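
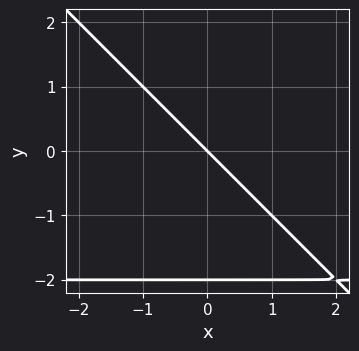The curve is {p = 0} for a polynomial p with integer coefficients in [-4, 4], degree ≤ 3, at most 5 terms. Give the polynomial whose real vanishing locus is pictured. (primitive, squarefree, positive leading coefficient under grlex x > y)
x*y + y^2 + 2*x + 2*y

(a) The degree is 2 — the shape is more complex than any degree-1 curve.
(b) From the axis intercepts and sections: the y-axis gridline crossings are at y ∈ {-2, 0}; it meets the x-axis at x = 0 (among the integer gridlines).
(c) The integer polynomial consistent with all of this is the stated p.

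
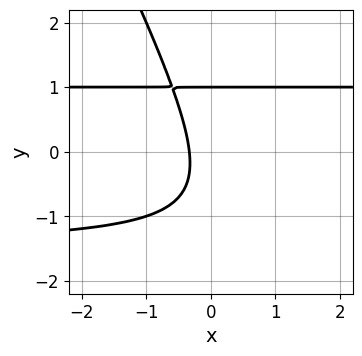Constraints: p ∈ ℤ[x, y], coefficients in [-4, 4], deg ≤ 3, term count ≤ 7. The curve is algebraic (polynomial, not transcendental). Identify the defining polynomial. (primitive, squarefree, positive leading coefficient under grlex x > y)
Degree: a generic line meets the curve in up to 3 points, so deg p = 3.
Against the integer gridlines: one y-axis crossing is at y = 1.
Fitting integer coefficients to these (and the overall shape) gives p.

2*x*y^2 + y^3 + x*y - 3*x - 1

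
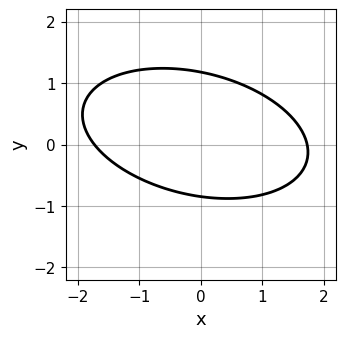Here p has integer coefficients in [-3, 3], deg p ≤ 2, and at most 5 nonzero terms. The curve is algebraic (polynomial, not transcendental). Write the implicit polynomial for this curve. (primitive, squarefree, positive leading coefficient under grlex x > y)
x^2 + x*y + 3*y^2 - y - 3

First, degree: the shape is more complex than any degree-1 curve, so deg p = 2.
Finally, solving for integer coefficients yields p as stated.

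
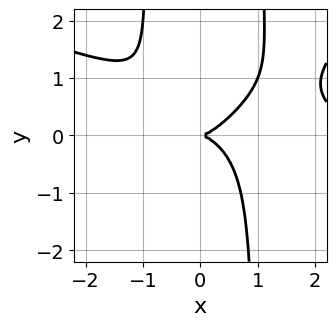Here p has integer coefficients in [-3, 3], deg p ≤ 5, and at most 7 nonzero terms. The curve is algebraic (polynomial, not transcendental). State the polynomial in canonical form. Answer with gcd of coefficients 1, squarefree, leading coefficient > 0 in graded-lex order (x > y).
The degree is 4 — the shape is more complex than any degree-3 curve.
Observable constraints: one x-axis crossing is at x = 0; it meets the y-axis at y = 0 (among the integer gridlines).
The integer polynomial consistent with all of this is the stated p.

x^4 + 2*x^3*y - 3*x^2*y^2 - 3*x^3 + 3*y^2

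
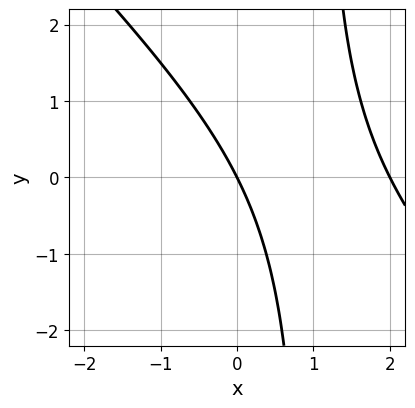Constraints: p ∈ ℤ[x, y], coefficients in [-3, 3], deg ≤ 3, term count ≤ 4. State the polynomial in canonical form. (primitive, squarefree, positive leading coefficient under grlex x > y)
x^2 + x*y - 2*x - y

1. Degree: the shape is more complex than any degree-1 curve, so deg p = 2.
2. Against the integer gridlines: among the integer gridlines, it crosses the x-axis at x ∈ {0, 2}; one y-axis crossing is at y = 0.
3. Assembling these constraints gives the stated polynomial.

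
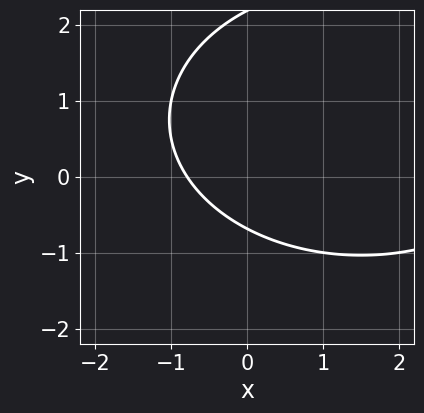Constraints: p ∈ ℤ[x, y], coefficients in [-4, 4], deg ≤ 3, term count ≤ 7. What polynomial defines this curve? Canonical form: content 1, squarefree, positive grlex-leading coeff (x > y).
First, degree: no degree-1 curve has this shape, so deg p = 2.
Finally, putting this together gives p.

x^2 + 2*y^2 - 3*x - 3*y - 3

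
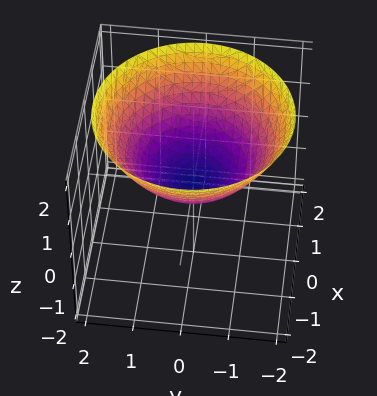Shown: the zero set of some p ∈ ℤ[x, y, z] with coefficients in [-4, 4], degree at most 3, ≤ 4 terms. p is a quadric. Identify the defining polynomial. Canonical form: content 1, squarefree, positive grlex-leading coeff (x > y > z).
(a) The degree is 2 — a single bowl opening along one axis; a quadric.
(b) Symmetries: the z-axis is an axis of rotation, so x and y enter only as x² + y².
(c) From the axis intercepts and sections: it crosses the x-axis at the gridline x = 0; it crosses the z-axis at the gridline z = 0; it crosses the y-axis at the gridline y = 0.
(d) Together with the visible shape, these determine p as stated.

x^2 + y^2 - 2*z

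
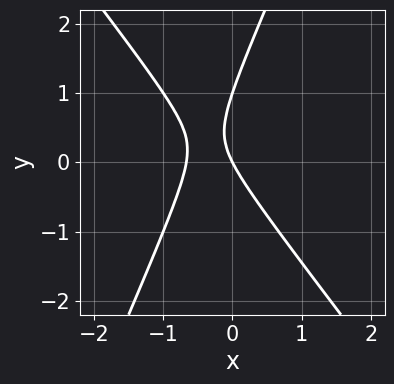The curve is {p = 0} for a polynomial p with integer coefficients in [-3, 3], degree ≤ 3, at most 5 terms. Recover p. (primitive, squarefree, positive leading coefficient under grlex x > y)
3*x^2 + x*y - y^2 + 2*x + y

1. deg p = 2.
2. Checking where it meets the axes: one x-axis crossing is at x = 0; among the integer gridlines, it crosses the y-axis at y ∈ {0, 1}.
3. Putting this together gives p.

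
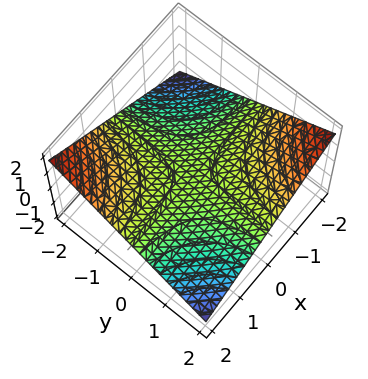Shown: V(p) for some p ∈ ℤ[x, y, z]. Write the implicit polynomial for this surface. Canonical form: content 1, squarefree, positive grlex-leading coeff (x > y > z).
x*y + 3*z

First, the degree is 2 — a saddle surface; a quadric.
Next, from the visible intercepts: the visible y-axis segment lies entirely on the surface; it crosses the z-axis at the gridline z = 0; the visible x-axis segment lies entirely on the surface.
Finally, fitting integer coefficients to these (and the overall shape) gives p.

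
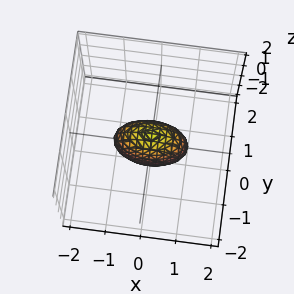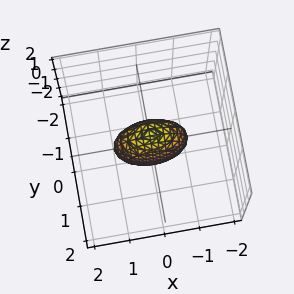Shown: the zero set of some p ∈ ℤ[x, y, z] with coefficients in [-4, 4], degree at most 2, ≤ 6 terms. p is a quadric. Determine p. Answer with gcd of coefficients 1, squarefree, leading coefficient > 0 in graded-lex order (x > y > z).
1. Degree: bounded and convex; a quadric, so deg p = 2.
2. Symmetries: it's symmetric under y → −y, forcing even powers of y; the z ↦ −z reflection is a symmetry, so z appears only in even powers; it's symmetric under x → −x, forcing even powers of x.
3. Against the integer gridlines: among the integer gridlines, it crosses the x-axis at x ∈ {-1, 1}; among the integer gridlines, it crosses the z-axis at z ∈ {-1, 1}.
4. These observations pin down the coefficients.

x^2 + 3*y^2 + z^2 - 1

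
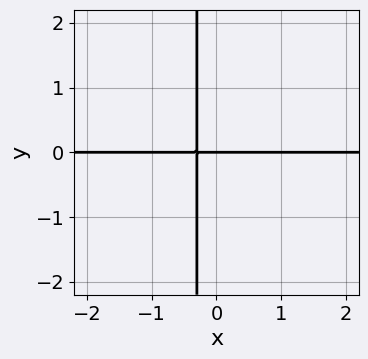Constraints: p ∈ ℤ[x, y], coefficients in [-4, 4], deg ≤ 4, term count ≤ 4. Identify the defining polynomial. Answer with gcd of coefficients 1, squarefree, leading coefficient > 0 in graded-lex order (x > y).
First, the degree is 3 — a generic line meets the curve in up to 3 points.
Then, from the axis intercepts and sections: the visible x-axis segment lies entirely on the curve; it crosses the y-axis at the gridline y = 0.
Finally, putting this together gives p.

x^2*y - 3*x*y - y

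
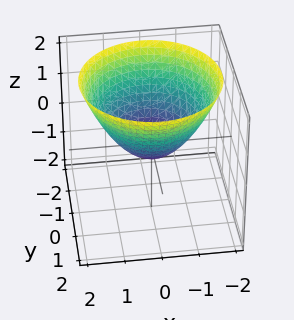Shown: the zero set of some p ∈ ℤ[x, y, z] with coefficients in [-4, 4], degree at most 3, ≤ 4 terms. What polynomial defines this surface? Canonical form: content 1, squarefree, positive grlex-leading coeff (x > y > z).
1. The degree is 2 — the shape is more complex than any degree-1 surface.
2. Symmetries: the surface is invariant under rotation about z: p = q(x² + y², z).
3. From the visible intercepts: a circular section at z = 2 has radius between 1 and 2.
4. Matching integer coefficients to the picture gives p.

2*x^2 + 2*y^2 - 3*z - 1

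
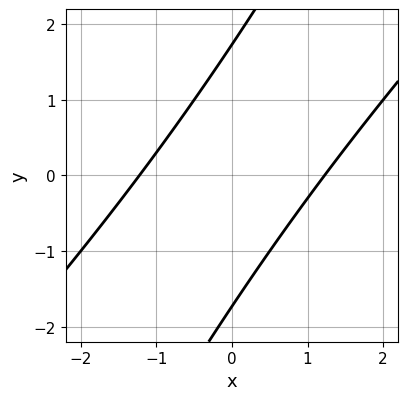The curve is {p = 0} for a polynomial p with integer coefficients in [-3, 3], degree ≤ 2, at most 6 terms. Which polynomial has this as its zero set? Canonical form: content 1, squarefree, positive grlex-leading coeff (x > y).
deg p = 2.
Solving for integer coefficients yields p as stated.

2*x^2 - 3*x*y + y^2 - 3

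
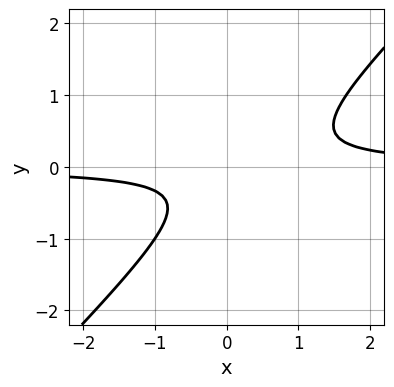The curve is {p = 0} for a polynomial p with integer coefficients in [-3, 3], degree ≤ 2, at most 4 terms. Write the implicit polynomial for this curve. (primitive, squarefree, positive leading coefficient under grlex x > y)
3*x*y - 3*y^2 - y - 1

Degree: no degree-1 curve has this shape, so deg p = 2.
Checking where it meets the axes: it misses every integer gridline on the y-axis; the curve avoids every integer x-axis point in the box.
Matching integer coefficients to the picture gives p.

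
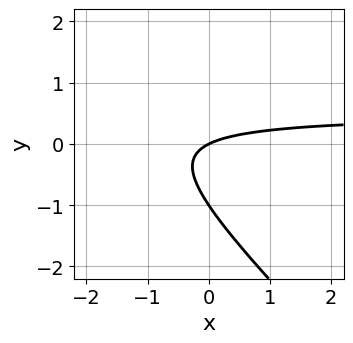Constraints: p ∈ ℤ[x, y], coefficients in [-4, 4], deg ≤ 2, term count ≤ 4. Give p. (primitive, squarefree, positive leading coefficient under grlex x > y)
2*x*y + 2*y^2 - x + 2*y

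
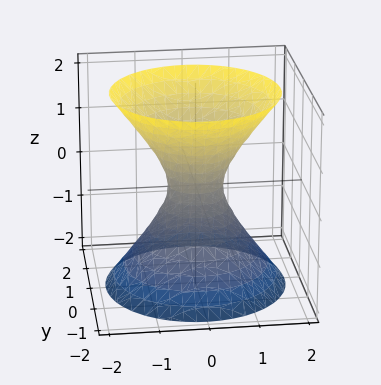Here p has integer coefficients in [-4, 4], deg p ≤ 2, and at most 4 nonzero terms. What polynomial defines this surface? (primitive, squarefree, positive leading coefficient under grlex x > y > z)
The degree is 2 — no degree-1 surface has this shape.
Symmetries: the surface is invariant under rotation about z: p = q(x² + y², z).
From the axis intercepts and sections: the surface avoids every integer z-axis point in the box; a circular section at z = -2 has radius between 1 and 2.
Putting this together gives p.

3*x^2 + 3*y^2 - 2*z^2 - 1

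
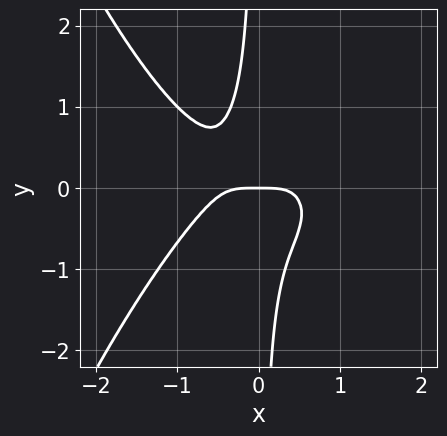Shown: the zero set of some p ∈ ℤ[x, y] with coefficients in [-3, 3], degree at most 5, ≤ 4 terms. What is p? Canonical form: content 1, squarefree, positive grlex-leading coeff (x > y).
2*x^4 + 3*x*y^2 + y

1. The degree is 4 — the shape is more complex than any degree-3 curve.
2. From the axis intercepts and sections: one x-axis crossing is at x = 0; it crosses the y-axis at the gridline y = 0.
3. Assembling these constraints gives the stated polynomial.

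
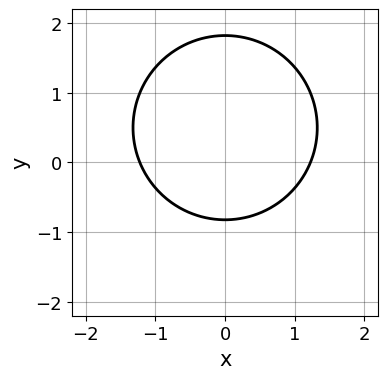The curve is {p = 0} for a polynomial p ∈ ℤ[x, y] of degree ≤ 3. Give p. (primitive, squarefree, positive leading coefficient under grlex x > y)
The degree is 2 — a generic line meets the curve in up to 2 points.
Symmetries: it's symmetric under x → −x, forcing even powers of x.
The integer polynomial consistent with all of this is the stated p.

2*x^2 + 2*y^2 - 2*y - 3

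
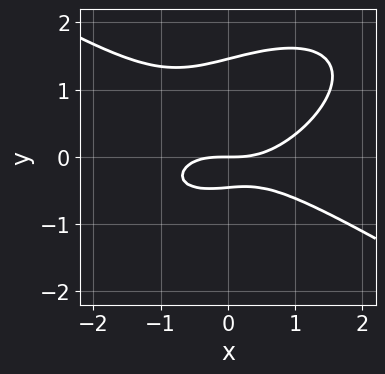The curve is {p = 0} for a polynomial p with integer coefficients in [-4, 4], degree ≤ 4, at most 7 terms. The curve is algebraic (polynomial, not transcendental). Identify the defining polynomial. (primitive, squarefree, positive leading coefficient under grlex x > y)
x^3 - x*y^2 + 3*y^3 - 3*y^2 - 2*y

First, deg p = 3. No degree-2 curve has this shape.
Next, reading off the gridlines: one x-axis crossing is at x = 0; it crosses the y-axis at the gridline y = 0.
Finally, putting this together gives p.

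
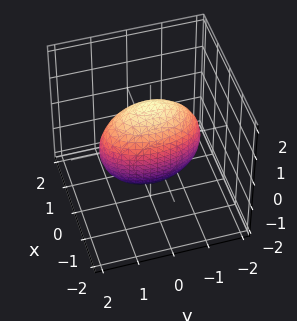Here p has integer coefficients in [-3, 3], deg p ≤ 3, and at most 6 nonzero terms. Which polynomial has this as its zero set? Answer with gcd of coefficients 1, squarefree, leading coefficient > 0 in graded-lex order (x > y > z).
3*x^2 + y^2 + z^2 - 2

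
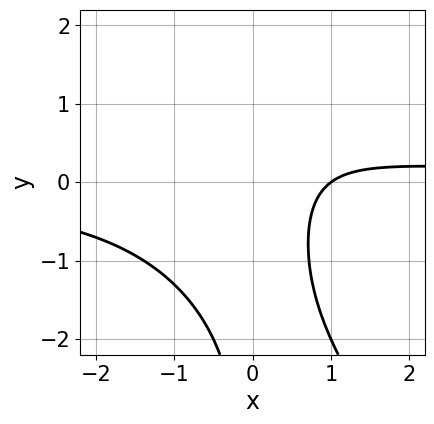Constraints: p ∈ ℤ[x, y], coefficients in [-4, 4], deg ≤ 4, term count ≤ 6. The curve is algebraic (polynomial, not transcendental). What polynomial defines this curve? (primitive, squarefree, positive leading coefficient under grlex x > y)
3*x^2*y + 2*x*y^2 + x*y - 3*x + 3

1. Degree: the shape is more complex than any degree-2 curve, so deg p = 3.
2. Reading off the gridlines: no y-intercept at any integer in the box; it meets the x-axis at x = 1 (among the integer gridlines).
3. Together with the visible shape, these determine p as stated.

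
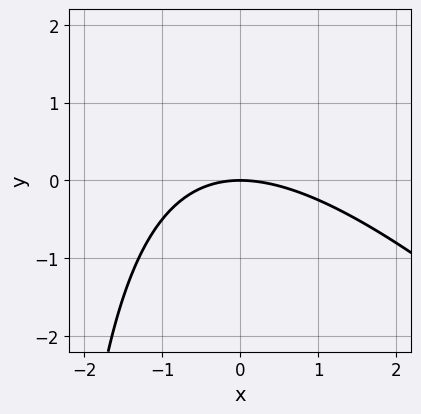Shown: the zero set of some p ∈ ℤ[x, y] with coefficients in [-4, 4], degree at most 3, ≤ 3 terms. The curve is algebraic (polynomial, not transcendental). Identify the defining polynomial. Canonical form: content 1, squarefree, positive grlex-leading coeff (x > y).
(a) deg p = 2. The shape is more complex than any degree-1 curve.
(b) From the visible intercepts: it meets the x-axis at x = 0 (among the integer gridlines); it meets the y-axis at y = 0 (among the integer gridlines).
(c) Matching integer coefficients to the picture gives p.

x^2 + x*y + 3*y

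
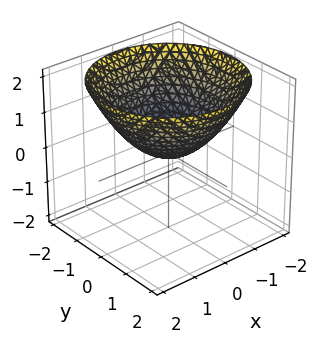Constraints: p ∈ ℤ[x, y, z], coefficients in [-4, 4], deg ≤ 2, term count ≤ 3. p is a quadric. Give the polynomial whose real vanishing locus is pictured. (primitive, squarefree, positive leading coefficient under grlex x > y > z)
First, degree: a single bowl opening along one axis; a quadric, so deg p = 2.
Next, symmetries: rotational symmetry about the z-axis ⇒ p depends on x, y only through x² + y².
Then, against the integer gridlines: it meets the y-axis at y = 0 (among the integer gridlines); it crosses the z-axis at the gridline z = 0; a circular section at z = 1 has radius between 1 and 2.
Finally, assembling these constraints gives the stated polynomial.

x^2 + y^2 - 2*z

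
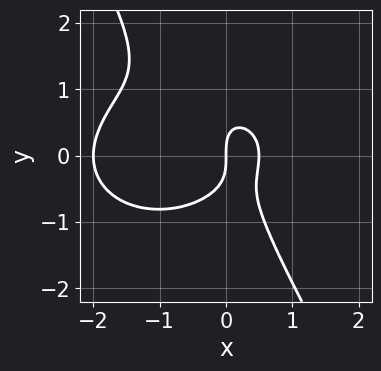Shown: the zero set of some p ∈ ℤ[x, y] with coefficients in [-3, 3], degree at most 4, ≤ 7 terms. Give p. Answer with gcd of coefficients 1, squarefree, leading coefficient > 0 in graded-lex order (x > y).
2*x^3 + 3*x*y^2 + 2*y^3 + 3*x^2 - 2*x

1. Degree: the shape is more complex than any degree-2 curve, so deg p = 3.
2. Observable constraints: one y-axis crossing is at y = 0; among the integer gridlines, it crosses the x-axis at x ∈ {-2, 0}.
3. Putting this together gives p.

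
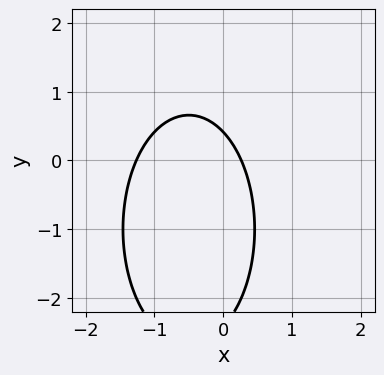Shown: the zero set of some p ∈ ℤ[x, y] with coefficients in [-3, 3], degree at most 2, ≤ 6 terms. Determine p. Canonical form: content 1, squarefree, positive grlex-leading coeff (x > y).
3*x^2 + y^2 + 3*x + 2*y - 1

The degree is 2 — the shape is more complex than any degree-1 curve.
Solving for integer coefficients yields p as stated.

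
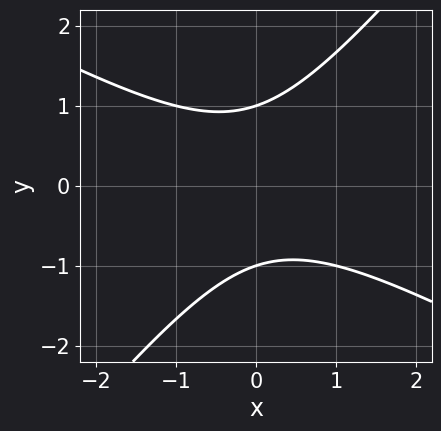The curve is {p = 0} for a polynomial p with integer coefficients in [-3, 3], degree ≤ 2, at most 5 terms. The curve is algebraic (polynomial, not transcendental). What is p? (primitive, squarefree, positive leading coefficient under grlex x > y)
1. The degree is 2 — a generic line meets the curve in up to 2 points.
2. From the visible intercepts: it misses every integer gridline on the x-axis; among the integer gridlines, it crosses the y-axis at y ∈ {-1, 1}.
3. Together with the visible shape, these determine p as stated.

2*x^2 + 2*x*y - 3*y^2 + 3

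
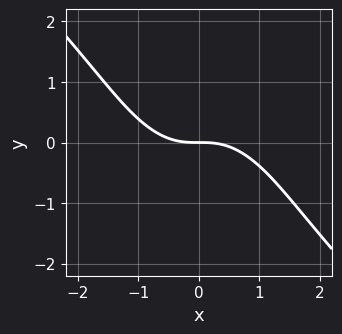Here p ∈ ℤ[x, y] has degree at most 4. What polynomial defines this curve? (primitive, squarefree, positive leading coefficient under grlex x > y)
(a) The degree is 3 — a generic line meets the curve in up to 3 points.
(b) Reading off the gridlines: it meets the x-axis at x = 0 (among the integer gridlines); it meets the y-axis at y = 0 (among the integer gridlines).
(c) These observations pin down the coefficients.

2*x^3 + 3*x^2*y + 3*x*y^2 + 2*y^3 + 3*y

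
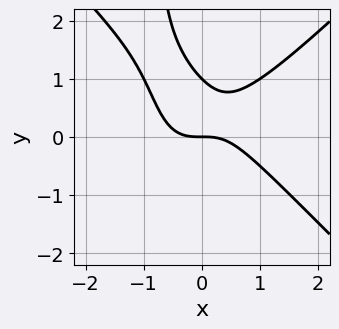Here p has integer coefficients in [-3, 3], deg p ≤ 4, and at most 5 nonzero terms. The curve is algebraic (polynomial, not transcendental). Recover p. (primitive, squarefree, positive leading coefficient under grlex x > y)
x^3 - x*y^2 - y^2 + y

1. deg p = 3. The shape is more complex than any degree-2 curve.
2. Checking where it meets the axes: it crosses the x-axis at the gridline x = 0; the y-axis gridline crossings are at y ∈ {0, 1}.
3. Putting this together gives p.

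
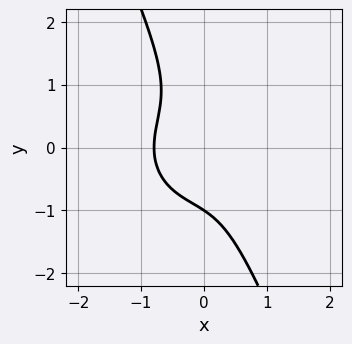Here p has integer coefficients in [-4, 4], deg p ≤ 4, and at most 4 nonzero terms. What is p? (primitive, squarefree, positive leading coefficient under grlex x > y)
2*x^3 + 2*x*y^2 + y^3 + 1

deg p = 3. No degree-2 curve has this shape.
Checking where it meets the axes: it meets the y-axis at y = -1 (among the integer gridlines).
Together with the visible shape, these determine p as stated.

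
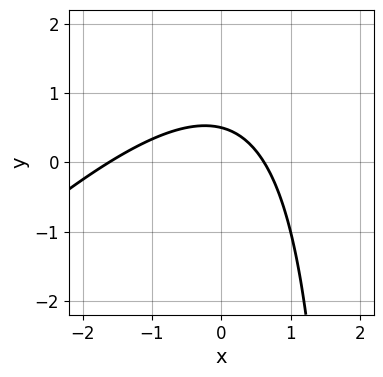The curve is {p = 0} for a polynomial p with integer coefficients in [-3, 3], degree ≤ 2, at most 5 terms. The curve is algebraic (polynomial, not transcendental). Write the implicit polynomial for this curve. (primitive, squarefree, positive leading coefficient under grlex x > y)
Degree: no degree-1 curve has this shape, so deg p = 2.
Matching integer coefficients to the picture gives p.

x^2 - x*y + x + 2*y - 1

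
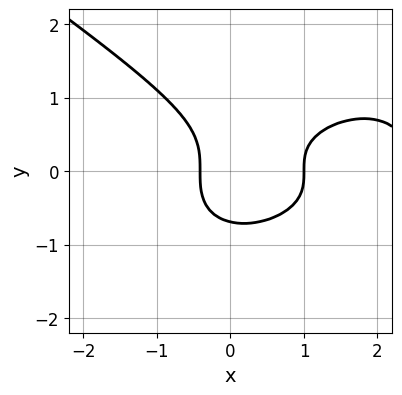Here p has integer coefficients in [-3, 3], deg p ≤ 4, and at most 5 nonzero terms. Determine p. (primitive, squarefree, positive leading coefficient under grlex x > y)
x^3 + 3*y^3 - 3*x^2 + x + 1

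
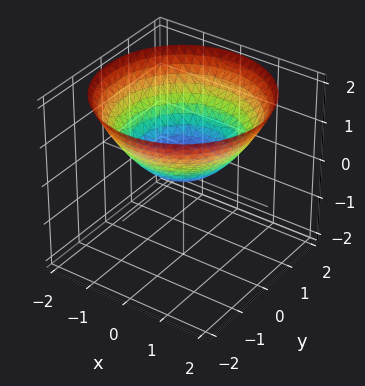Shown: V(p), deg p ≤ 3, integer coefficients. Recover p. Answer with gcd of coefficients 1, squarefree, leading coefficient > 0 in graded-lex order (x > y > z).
The degree is 2 — a single bowl opening along one axis; a quadric.
Symmetries: the z-axis is an axis of rotation, so x and y enter only as x² + y².
From the axis intercepts and sections: one x-axis crossing is at x = 0; it crosses the y-axis at the gridline y = 0; it meets the z-axis at z = 0 (among the integer gridlines).
The integer polynomial consistent with all of this is the stated p.

x^2 + y^2 - 2*z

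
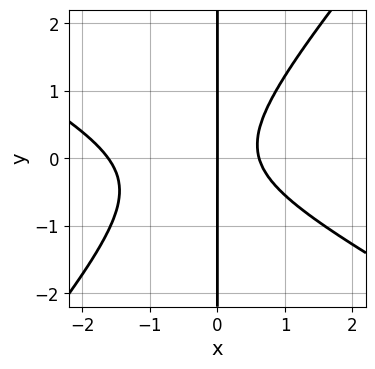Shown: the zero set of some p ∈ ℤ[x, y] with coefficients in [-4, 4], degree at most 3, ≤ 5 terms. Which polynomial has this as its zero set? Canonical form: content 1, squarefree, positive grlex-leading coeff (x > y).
2*x^3 + 2*x^2*y - 3*x*y^2 + 2*x^2 - 2*x

1. The degree is 3 — a generic line meets the curve in up to 3 points.
2. From the visible intercepts: the visible y-axis segment lies entirely on the curve; one x-axis crossing is at x = 0.
3. Solving for integer coefficients yields p as stated.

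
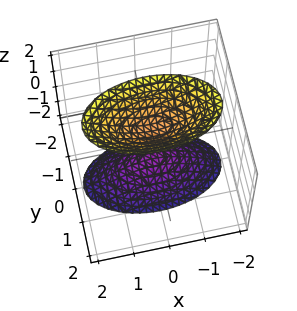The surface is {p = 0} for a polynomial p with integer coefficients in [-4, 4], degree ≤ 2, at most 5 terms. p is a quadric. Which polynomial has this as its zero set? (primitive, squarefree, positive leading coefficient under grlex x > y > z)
(a) There are 2 components. They look like related sheets of one shape, so recover p as a whole.
(b) Degree: two separate bowl-shaped sheets opening away from each other; a quadric, so deg p = 2.
(c) Symmetries: mirror symmetry z ↦ −z ⇒ only even powers of z; mirror symmetry y ↦ −y ⇒ only even powers of y; the x ↦ −x reflection is a symmetry, so x appears only in even powers.
(d) Checking where it meets the axes: the z-axis gridline crossings are at z ∈ {-1, 1}; it misses every integer gridline on the x-axis; the surface avoids every integer y-axis point in the box.
(e) These observations pin down the coefficients.

x^2 + 3*y^2 - z^2 + 1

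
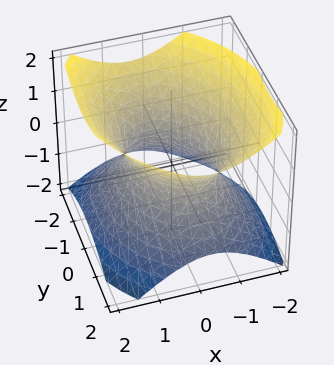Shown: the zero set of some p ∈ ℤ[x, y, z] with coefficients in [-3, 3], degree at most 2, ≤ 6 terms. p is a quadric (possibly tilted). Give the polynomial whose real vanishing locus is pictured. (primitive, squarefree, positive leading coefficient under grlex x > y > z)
3*x^2 + x*y + 2*y^2 - 3*z^2 - 3

deg p = 2.
Against the integer gridlines: the x-axis gridline crossings are at x ∈ {-1, 1}; the surface avoids every integer z-axis point in the box.
Together with the visible shape, these determine p as stated.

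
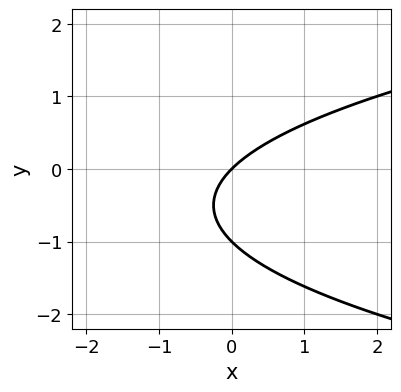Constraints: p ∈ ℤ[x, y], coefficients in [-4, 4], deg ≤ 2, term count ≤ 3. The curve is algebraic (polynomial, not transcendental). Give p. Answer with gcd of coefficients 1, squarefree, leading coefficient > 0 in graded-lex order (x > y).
y^2 - x + y

First, degree: the shape is more complex than any degree-1 curve, so deg p = 2.
Then, checking where it meets the axes: it meets the x-axis at x = 0 (among the integer gridlines); the y-axis gridline crossings are at y ∈ {-1, 0}.
Finally, matching integer coefficients to the picture gives p.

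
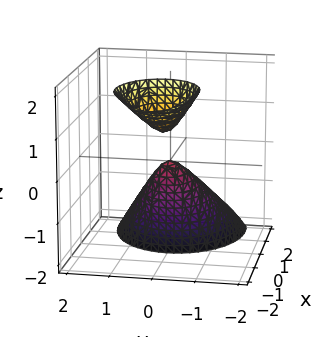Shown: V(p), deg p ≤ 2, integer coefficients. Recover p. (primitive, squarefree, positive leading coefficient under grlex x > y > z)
2*x^2 + 3*x*z + 3*y^2 + z

(a) I count 2 distinct pieces. Treating them together as one polynomial.
(b) deg p = 2. A generic line meets the surface in up to 2 points.
(c) Observable constraints: it meets the z-axis at z = 0 (among the integer gridlines); one x-axis crossing is at x = 0; it crosses the y-axis at the gridline y = 0.
(d) These observations pin down the coefficients.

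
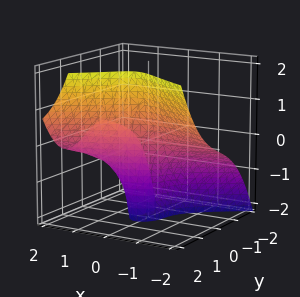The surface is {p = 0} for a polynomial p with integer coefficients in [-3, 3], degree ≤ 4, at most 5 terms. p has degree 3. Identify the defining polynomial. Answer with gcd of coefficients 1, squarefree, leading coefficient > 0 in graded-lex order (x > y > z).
3*x^2*z - 3*y^3 + y^2*z + 3*x*y + 1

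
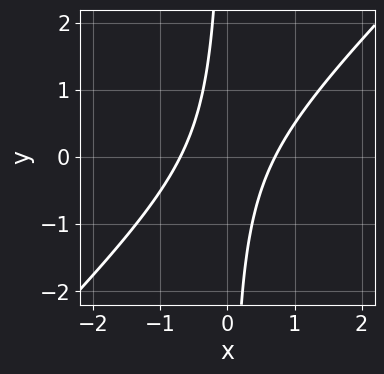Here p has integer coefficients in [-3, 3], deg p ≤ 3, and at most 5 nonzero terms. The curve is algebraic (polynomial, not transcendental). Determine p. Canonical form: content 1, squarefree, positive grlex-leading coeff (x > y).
2*x^2 - 2*x*y - 1

First, degree: the shape is more complex than any degree-1 curve, so deg p = 2.
Then, reading off the gridlines: no y-intercept at any integer in the box.
Finally, fitting integer coefficients to these (and the overall shape) gives p.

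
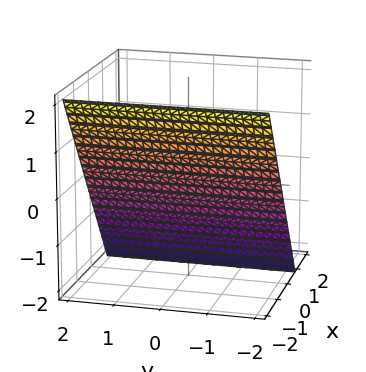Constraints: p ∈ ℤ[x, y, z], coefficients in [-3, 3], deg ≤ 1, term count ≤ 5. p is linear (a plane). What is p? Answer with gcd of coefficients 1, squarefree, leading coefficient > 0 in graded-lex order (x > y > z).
3*x + 2*z + 2

First, deg p = 1. The surface is flat (a plane).
Then, from the axis intercepts and sections: no y-intercept at any integer in the box; one z-axis crossing is at z = -1.
Finally, putting this together gives p.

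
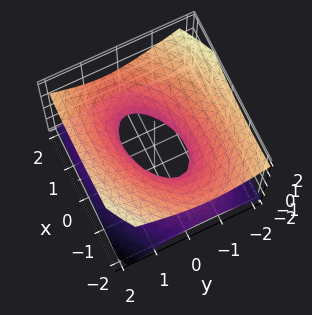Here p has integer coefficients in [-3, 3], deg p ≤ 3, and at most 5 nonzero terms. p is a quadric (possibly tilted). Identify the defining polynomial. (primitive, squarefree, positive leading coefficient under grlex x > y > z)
Degree: the shape is more complex than any degree-1 surface, so deg p = 2.
Checking where it meets the axes: the x-axis gridline crossings are at x ∈ {-1, 1}; no z-intercept at any integer in the box.
These observations pin down the coefficients.

x^2 - x*y + 2*y^2 - 3*z^2 - 1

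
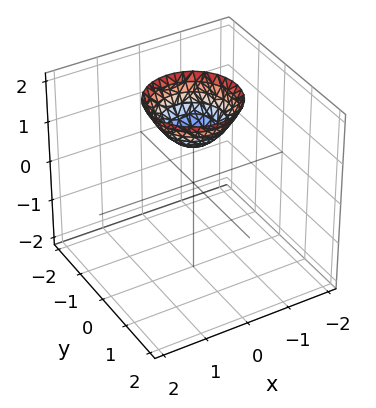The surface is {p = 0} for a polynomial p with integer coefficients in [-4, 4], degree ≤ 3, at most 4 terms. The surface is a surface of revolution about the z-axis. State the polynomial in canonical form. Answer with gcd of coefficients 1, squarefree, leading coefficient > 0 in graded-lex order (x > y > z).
(a) Degree: a generic line meets the surface in up to 2 points, so deg p = 2.
(b) By symmetry, every cross-section ⟂ z is a circle, so x, y appear only via x² + y².
(c) Reading off the gridlines: it crosses the z-axis at the gridline z = 1; a circular section at z = 2 has radius exactly 1; no x-intercept at any integer in the box.
(d) Assembling these constraints gives the stated polynomial.

x^2 + y^2 - z + 1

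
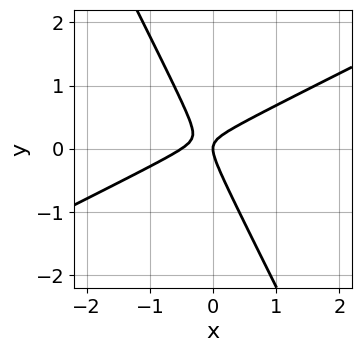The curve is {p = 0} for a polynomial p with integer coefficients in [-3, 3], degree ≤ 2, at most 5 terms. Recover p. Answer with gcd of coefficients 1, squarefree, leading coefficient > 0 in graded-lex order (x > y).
2*x^2 - 3*x*y - 2*y^2 + x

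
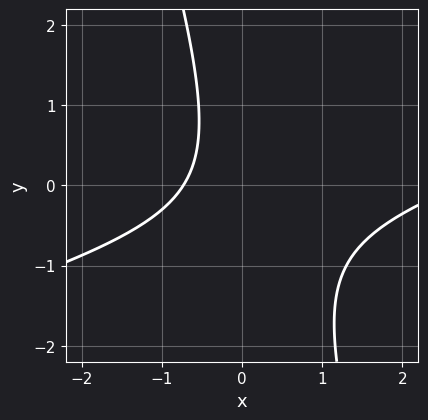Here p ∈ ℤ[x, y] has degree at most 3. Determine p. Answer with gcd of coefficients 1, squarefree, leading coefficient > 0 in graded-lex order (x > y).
x^2 - 3*x*y - y^2 - 2*x - 2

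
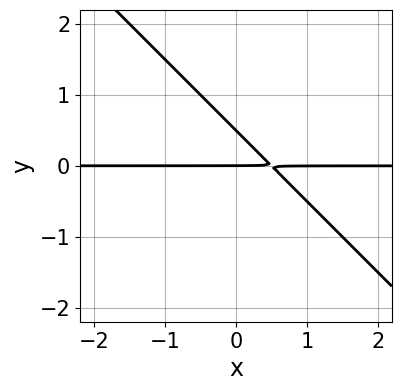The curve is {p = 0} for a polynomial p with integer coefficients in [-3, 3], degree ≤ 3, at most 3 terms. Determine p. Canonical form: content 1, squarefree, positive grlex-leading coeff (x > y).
2*x*y + 2*y^2 - y

The degree is 2 — no degree-1 curve has this shape.
From the visible intercepts: it crosses the y-axis at the gridline y = 0; the visible x-axis segment lies entirely on the curve.
Solving for integer coefficients yields p as stated.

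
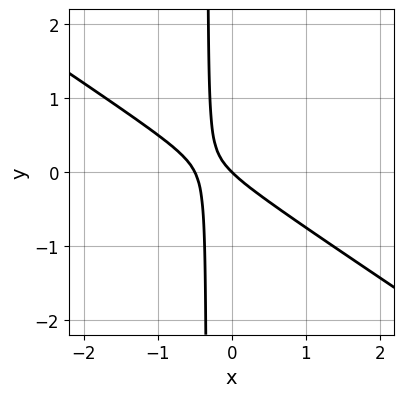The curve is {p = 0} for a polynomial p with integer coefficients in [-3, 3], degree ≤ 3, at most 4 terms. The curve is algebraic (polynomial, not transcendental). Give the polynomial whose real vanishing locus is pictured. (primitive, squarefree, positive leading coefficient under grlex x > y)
2*x^2 + 3*x*y + x + y

First, deg p = 2. A generic line meets the curve in up to 2 points.
Then, observable constraints: it meets the y-axis at y = 0 (among the integer gridlines); one x-axis crossing is at x = 0.
Finally, the integer polynomial consistent with all of this is the stated p.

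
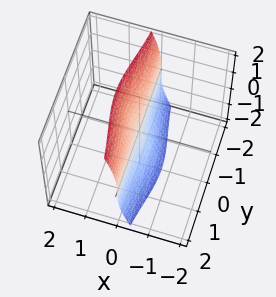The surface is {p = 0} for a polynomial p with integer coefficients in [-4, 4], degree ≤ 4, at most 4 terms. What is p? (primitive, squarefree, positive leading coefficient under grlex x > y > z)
3*x*y^2 + 3*x*z^2 - z^3

1. Degree: no degree-2 surface has this shape, so deg p = 3.
2. Checking where it meets the axes: it meets the z-axis at z = 0 (among the integer gridlines); the visible y-axis segment lies entirely on the surface.
3. Assembling these constraints gives the stated polynomial.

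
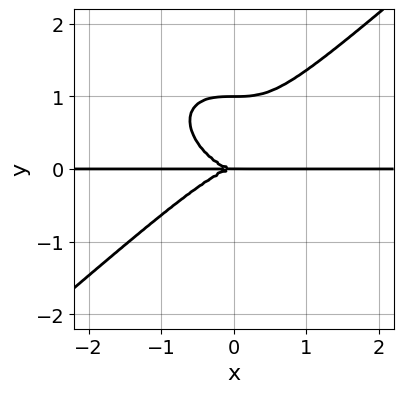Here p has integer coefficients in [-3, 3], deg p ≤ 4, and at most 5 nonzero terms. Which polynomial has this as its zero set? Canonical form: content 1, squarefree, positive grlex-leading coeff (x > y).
(a) The degree is 4 — a generic line meets the curve in up to 4 points.
(b) From the visible intercepts: every point of the x-axis in the box is on the curve; the y-axis gridline crossings are at y ∈ {0, 1}.
(c) Putting this together gives p.

2*x^3*y - 3*y^4 + 3*y^3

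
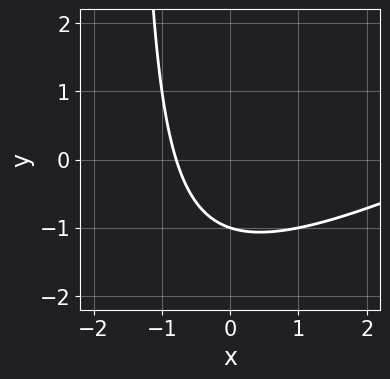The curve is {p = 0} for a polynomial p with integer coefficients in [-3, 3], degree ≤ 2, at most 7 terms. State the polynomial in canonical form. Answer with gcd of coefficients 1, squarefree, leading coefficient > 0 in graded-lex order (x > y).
x^2 - 2*x*y - 3*x - 3*y - 3

1. Degree: the shape is more complex than any degree-1 curve, so deg p = 2.
2. From the visible intercepts: it meets the y-axis at y = -1 (among the integer gridlines).
3. Together with the visible shape, these determine p as stated.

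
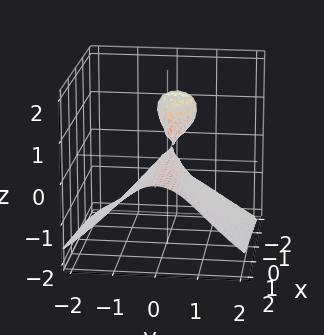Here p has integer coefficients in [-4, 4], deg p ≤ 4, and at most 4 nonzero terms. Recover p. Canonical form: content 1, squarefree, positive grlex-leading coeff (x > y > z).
1. The picture has 2 separate pieces. Treating them together as one polynomial.
2. deg p = 3. No degree-2 surface has this shape.
3. Against the integer gridlines: the visible x-axis segment lies entirely on the surface; one z-axis crossing is at z = 0.
4. Fitting integer coefficients to these (and the overall shape) gives p.

z^3 + x*z + 2*y^2 + z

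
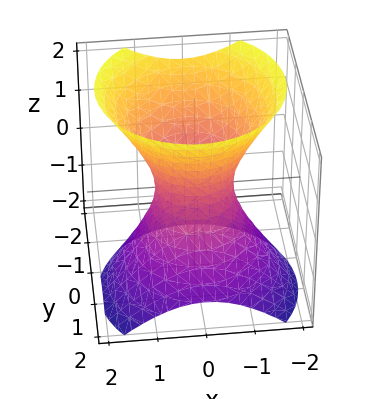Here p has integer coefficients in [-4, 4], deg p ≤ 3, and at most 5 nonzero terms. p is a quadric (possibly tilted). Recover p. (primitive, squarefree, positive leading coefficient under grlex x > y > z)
1. Degree: no degree-1 surface has this shape, so deg p = 2.
2. Reading off the gridlines: no z-intercept at any integer in the box.
3. Together with the visible shape, these determine p as stated.

3*x^2 + 3*y^2 + 2*y*z - 2*z^2 - 2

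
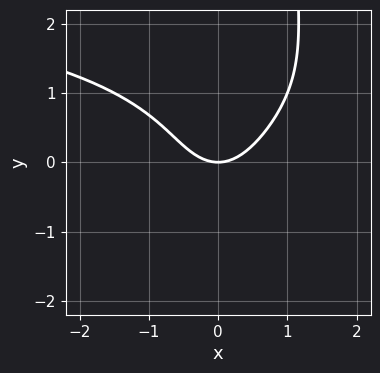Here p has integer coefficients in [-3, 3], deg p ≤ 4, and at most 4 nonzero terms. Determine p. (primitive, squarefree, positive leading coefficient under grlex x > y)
x*y^3 - y^3 + 2*x^2 - 2*y

(a) The degree is 4 — a generic line meets the curve in up to 4 points.
(b) Checking where it meets the axes: it crosses the x-axis at the gridline x = 0; it crosses the y-axis at the gridline y = 0.
(c) Matching integer coefficients to the picture gives p.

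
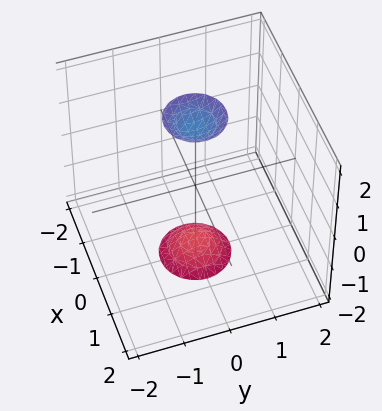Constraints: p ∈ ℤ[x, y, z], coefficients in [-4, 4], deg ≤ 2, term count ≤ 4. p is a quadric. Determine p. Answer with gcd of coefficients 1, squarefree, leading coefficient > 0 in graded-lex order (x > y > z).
3*x^2 + 3*y^2 - z^2 + 3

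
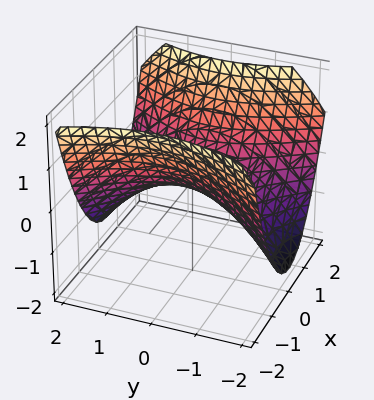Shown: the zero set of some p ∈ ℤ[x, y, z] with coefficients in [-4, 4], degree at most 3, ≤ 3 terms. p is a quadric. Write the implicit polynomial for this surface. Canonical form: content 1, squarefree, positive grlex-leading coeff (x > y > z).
2*x^2 - y^2 - 3*z

First, deg p = 2. A saddle surface; a quadric.
Then, symmetries: mirror symmetry y ↦ −y ⇒ only even powers of y; mirror symmetry x ↦ −x ⇒ only even powers of x.
Next, observable constraints: it meets the z-axis at z = 0 (among the integer gridlines); it meets the x-axis at x = 0 (among the integer gridlines); one y-axis crossing is at y = 0.
Finally, fitting integer coefficients to these (and the overall shape) gives p.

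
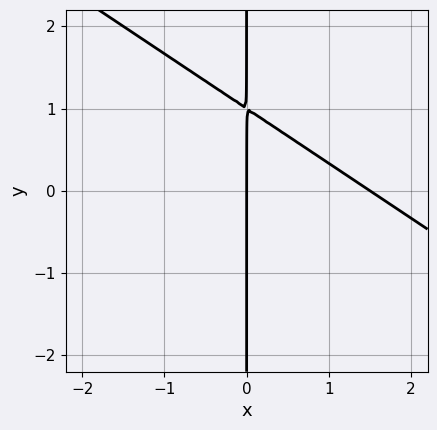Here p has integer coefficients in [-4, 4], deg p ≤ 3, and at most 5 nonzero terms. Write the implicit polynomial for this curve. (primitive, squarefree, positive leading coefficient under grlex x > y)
1. Degree: the shape is more complex than any degree-1 curve, so deg p = 2.
2. Checking where it meets the axes: one x-axis crossing is at x = 0; every point of the y-axis in the box is on the curve.
3. Assembling these constraints gives the stated polynomial.

2*x^2 + 3*x*y - 3*x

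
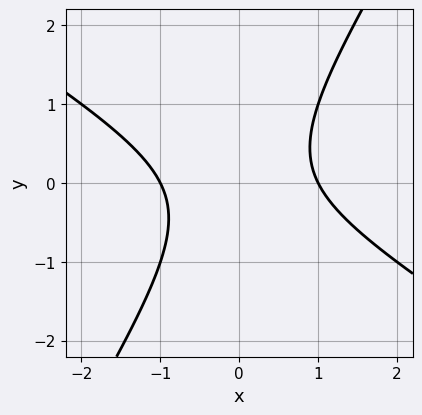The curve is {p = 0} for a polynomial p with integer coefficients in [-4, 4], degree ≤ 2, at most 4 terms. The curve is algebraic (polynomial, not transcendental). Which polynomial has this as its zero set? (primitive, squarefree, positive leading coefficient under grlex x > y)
x^2 + x*y - y^2 - 1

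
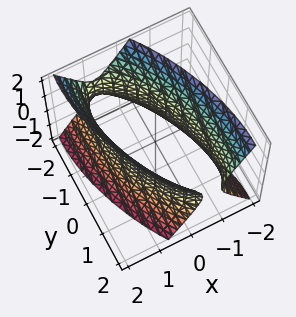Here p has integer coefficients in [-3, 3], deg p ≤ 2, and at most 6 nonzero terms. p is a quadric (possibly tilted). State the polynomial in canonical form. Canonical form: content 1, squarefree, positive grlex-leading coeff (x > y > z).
3*x^2 + 2*x*y + y^2 - z^2 - 3

1. deg p = 2. No degree-1 surface has this shape.
2. From the axis intercepts and sections: it misses every integer gridline on the z-axis; among the integer gridlines, it crosses the x-axis at x ∈ {-1, 1}.
3. Putting this together gives p.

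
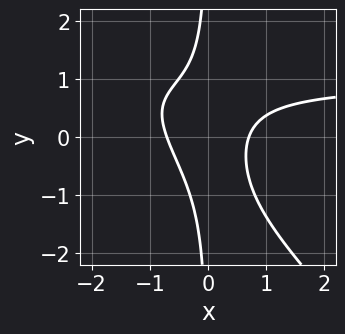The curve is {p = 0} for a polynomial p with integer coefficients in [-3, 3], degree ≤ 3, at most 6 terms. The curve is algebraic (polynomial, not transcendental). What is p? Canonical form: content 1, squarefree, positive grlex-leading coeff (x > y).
2*x^2*y + 2*x*y^2 - 2*x^2 + 1

(a) deg p = 3. No degree-2 curve has this shape.
(b) Against the integer gridlines: the curve avoids every integer y-axis point in the box.
(c) The integer polynomial consistent with all of this is the stated p.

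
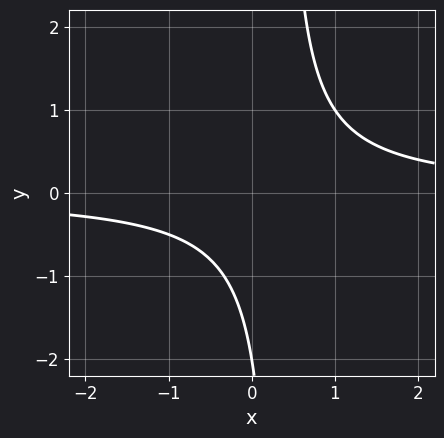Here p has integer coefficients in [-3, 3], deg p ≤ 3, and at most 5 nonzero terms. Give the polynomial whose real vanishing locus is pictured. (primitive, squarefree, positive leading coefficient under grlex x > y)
(a) Degree: the shape is more complex than any degree-1 curve, so deg p = 2.
(b) Observable constraints: it crosses the y-axis at the gridline y = -2; no x-intercept at any integer in the box.
(c) These observations pin down the coefficients.

3*x*y - y - 2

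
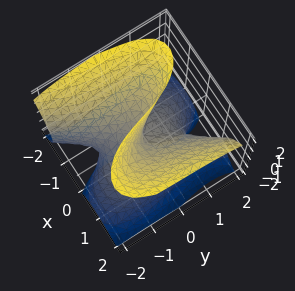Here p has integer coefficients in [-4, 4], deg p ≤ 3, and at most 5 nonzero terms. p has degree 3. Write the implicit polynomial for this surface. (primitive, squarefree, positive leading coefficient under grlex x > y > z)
1. The degree is 3 — no degree-2 surface has this shape.
2. Against the integer gridlines: it crosses the x-axis at the gridline x = 0; every point of the z-axis in the box is on the surface; it meets the y-axis at y = 0 (among the integer gridlines).
3. Together with the visible shape, these determine p as stated.

3*x^3 - 3*x*z^2 - y^3 - x*z - 2*y*z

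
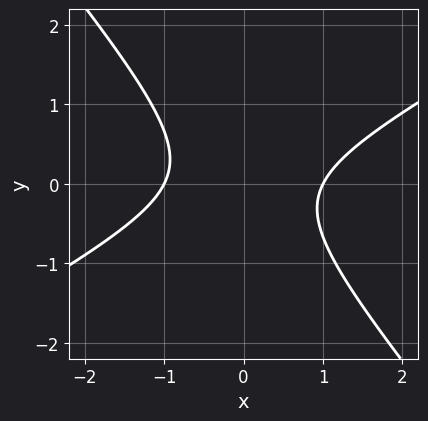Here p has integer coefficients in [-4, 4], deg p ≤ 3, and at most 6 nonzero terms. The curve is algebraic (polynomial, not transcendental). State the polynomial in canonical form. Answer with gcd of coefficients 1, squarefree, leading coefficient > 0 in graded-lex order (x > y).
2*x^2 - 2*x*y - 3*y^2 - 2

The degree is 2 — no degree-1 curve has this shape.
Checking where it meets the axes: no y-intercept at any integer in the box; among the integer gridlines, it crosses the x-axis at x ∈ {-1, 1}.
Matching integer coefficients to the picture gives p.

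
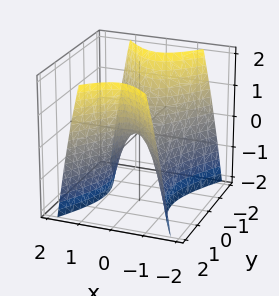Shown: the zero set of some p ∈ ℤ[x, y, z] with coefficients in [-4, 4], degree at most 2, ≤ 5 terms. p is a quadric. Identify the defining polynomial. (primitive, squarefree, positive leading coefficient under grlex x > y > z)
The degree is 2 — a hyperbolic paraboloid; a quadric.
Symmetries: mirror symmetry x ↦ −x ⇒ only even powers of x; the y ↦ −y reflection is a symmetry, so y appears only in even powers.
From the visible intercepts: it meets the y-axis at y = 0 (among the integer gridlines); it meets the z-axis at z = 0 (among the integer gridlines); it crosses the x-axis at the gridline x = 0.
The integer polynomial consistent with all of this is the stated p.

2*x^2 - y^2 + z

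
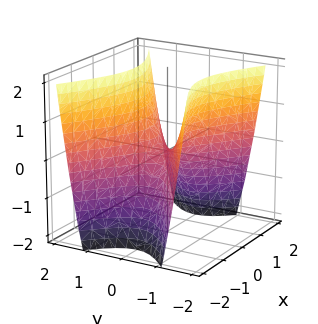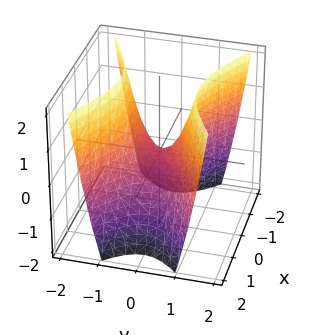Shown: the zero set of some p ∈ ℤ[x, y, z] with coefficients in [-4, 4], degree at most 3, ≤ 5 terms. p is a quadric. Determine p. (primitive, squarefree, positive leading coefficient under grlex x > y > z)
x^2 - 2*y^2 + z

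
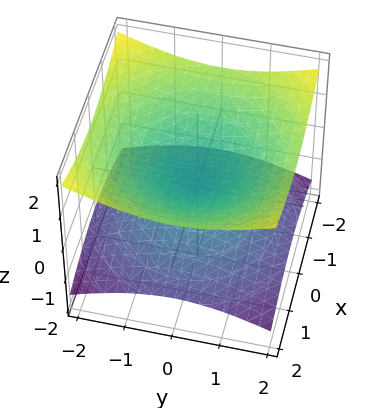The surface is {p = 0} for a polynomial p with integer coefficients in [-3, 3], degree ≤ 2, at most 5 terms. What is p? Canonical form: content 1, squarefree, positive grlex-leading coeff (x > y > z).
x^2 + y^2 - 3*z^2

1. The degree is 2 — two nappes meeting at a single point; a quadric.
2. Symmetries: mirror symmetry z ↦ −z ⇒ only even powers of z; the surface is invariant under rotation about z: p = q(x² + y², z).
3. Checking where it meets the axes: one z-axis crossing is at z = 0; it crosses the x-axis at the gridline x = 0; a circular section at z = -1 has radius between 1 and 2; it meets the y-axis at y = 0 (among the integer gridlines).
4. Solving for integer coefficients yields p as stated.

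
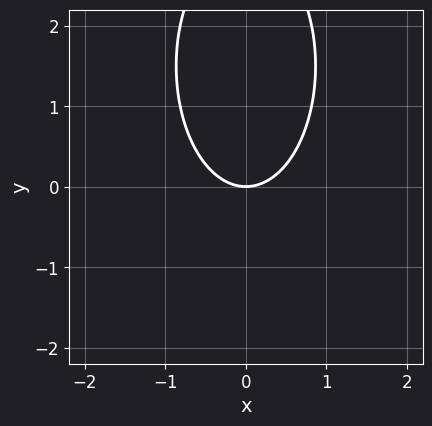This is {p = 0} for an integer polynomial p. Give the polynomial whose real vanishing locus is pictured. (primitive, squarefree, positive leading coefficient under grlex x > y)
3*x^2 + y^2 - 3*y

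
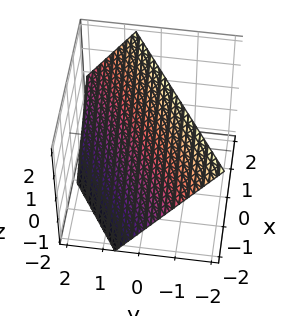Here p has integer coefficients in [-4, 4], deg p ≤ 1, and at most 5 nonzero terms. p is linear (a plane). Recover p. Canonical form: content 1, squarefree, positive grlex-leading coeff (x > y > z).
2*x - 3*y - 2*z + 2

1. Degree: every cross-section is a straight line — this is a plane, so deg p = 1.
2. From the axis intercepts and sections: it meets the z-axis at z = 1 (among the integer gridlines); one x-axis crossing is at x = -1.
3. Putting this together gives p.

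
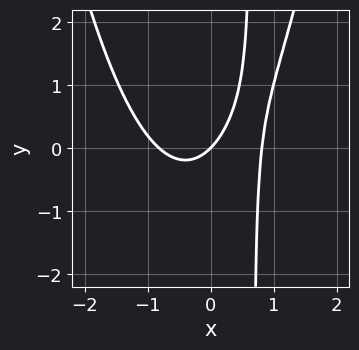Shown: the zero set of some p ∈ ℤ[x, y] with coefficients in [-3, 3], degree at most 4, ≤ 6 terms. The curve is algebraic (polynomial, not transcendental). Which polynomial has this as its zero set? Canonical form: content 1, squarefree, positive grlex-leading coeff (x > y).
1. deg p = 3.
2. Against the integer gridlines: one y-axis crossing is at y = 0; one x-axis crossing is at x = 0.
3. These observations pin down the coefficients.

3*x^3 - 3*x*y - 2*x + 2*y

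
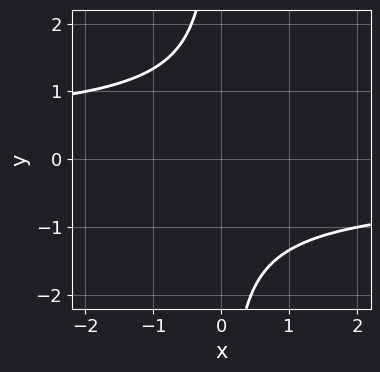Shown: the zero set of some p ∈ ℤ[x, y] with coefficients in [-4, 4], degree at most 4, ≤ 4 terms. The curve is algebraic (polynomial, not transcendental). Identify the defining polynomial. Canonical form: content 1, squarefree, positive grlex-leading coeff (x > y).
First, deg p = 4. The shape is more complex than any degree-3 curve.
Next, from the axis intercepts and sections: the curve avoids every integer x-axis point in the box; the curve avoids every integer y-axis point in the box.
Finally, the integer polynomial consistent with all of this is the stated p.

2*x*y^3 + y^2 + 3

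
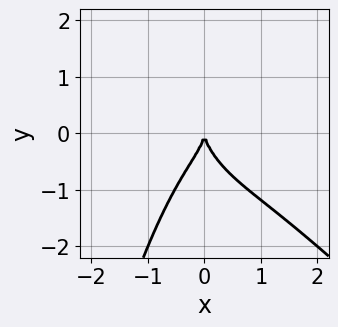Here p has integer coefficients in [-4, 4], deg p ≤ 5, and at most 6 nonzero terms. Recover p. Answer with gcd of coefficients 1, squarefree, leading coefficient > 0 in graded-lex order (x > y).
deg p = 4. No degree-3 curve has this shape.
Observable constraints: it meets the y-axis at y = 0 (among the integer gridlines); it crosses the x-axis at the gridline x = 0.
Together with the visible shape, these determine p as stated.

2*x^4 + 2*x^3*y + y^3 + 2*x^2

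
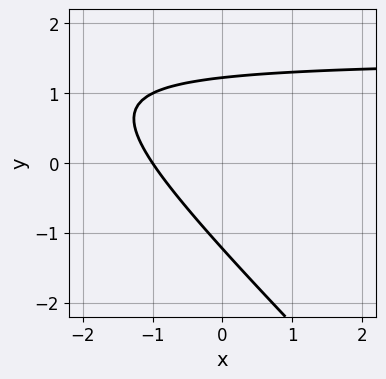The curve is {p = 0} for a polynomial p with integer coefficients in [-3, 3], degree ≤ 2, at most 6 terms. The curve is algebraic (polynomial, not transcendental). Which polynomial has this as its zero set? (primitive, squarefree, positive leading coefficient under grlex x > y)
2*x*y + 2*y^2 - 3*x - 3

1. deg p = 2.
2. Observable constraints: one x-axis crossing is at x = -1.
3. Fitting integer coefficients to these (and the overall shape) gives p.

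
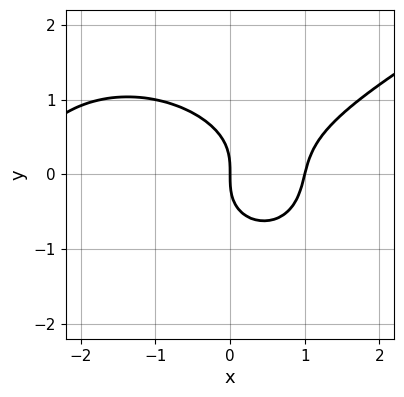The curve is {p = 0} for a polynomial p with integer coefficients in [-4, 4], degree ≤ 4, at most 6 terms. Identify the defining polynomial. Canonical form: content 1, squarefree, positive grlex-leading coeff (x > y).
x^3 - x^2*y - 3*y^3 + 2*x^2 - 3*x

First, degree: no degree-2 curve has this shape, so deg p = 3.
Then, reading off the gridlines: it meets the y-axis at y = 0 (among the integer gridlines); the x-axis gridline crossings are at x ∈ {0, 1}.
Finally, solving for integer coefficients yields p as stated.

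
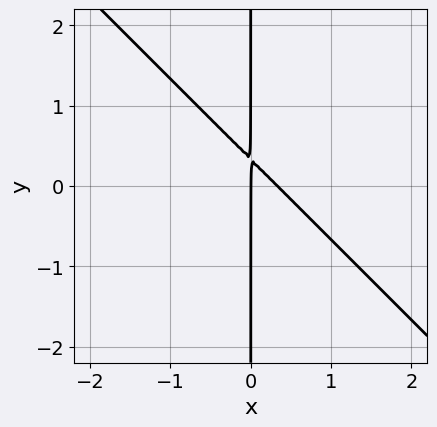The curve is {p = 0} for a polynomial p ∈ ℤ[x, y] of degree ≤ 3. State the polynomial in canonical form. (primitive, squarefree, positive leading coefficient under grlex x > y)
First, deg p = 2.
Next, reading off the gridlines: every point of the y-axis in the box is on the curve; it meets the x-axis at x = 0 (among the integer gridlines).
Finally, these observations pin down the coefficients.

3*x^2 + 3*x*y - x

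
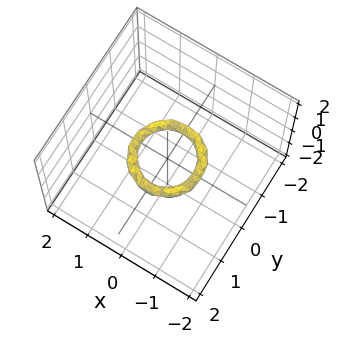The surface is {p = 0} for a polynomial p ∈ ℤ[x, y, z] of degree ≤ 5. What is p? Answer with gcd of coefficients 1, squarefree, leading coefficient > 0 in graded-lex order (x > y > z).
2*x^4 + 4*x^2*y^2 + 2*y^4 - 3*x^2 - 3*y^2 + 3*z^2 + 1

First, deg p = 4.
Next, symmetries: every cross-section ⟂ z is a circle, so x, y appear only via x² + y².
Then, observable constraints: among the integer gridlines, it crosses the y-axis at y ∈ {-1, 1}; the x-axis gridline crossings are at x ∈ {-1, 1}; a circular section at z = 0 has radius between 0 and 1; it misses every integer gridline on the z-axis.
Finally, putting this together gives p.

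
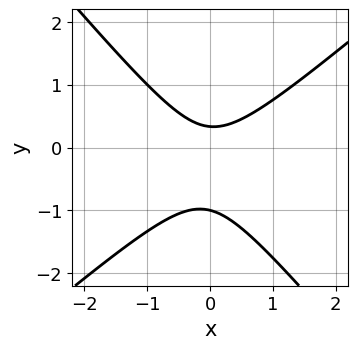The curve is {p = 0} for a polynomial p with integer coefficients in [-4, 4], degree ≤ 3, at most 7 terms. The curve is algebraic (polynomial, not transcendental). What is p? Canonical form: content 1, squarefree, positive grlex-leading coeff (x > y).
First, deg p = 2.
Then, against the integer gridlines: it misses every integer gridline on the x-axis; it meets the y-axis at y = -1 (among the integer gridlines).
Finally, these observations pin down the coefficients.

3*x^2 - x*y - 3*y^2 - 2*y + 1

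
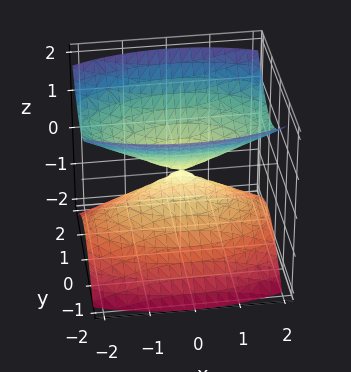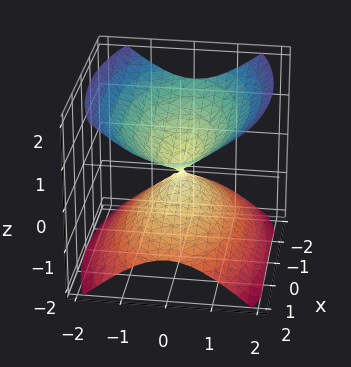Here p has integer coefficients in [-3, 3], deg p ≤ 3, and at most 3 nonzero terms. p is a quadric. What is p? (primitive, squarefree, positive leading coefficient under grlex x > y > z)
x^2 + 3*y^2 - 3*z^2

1. The picture has 2 separate pieces. They look like related sheets of one shape, so recover p as a whole.
2. The degree is 2 — a double cone through the origin; a quadric.
3. Symmetries: it's symmetric under z → −z, forcing even powers of z; mirror symmetry x ↦ −x ⇒ only even powers of x; it's symmetric under y → −y, forcing even powers of y.
4. Observable constraints: it crosses the y-axis at the gridline y = 0; it crosses the z-axis at the gridline z = 0.
5. Putting this together gives p.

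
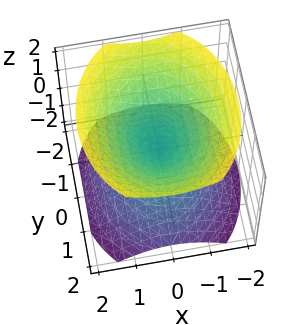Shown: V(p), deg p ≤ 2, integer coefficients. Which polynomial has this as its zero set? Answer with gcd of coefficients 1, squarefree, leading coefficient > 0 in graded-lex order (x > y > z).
3*x^2 + 2*y^2 - 3*z^2

1. I count 2 distinct pieces. They look like related sheets of one shape, so recover p as a whole.
2. deg p = 2. A double cone through the origin; a quadric.
3. Symmetries: the x ↦ −x reflection is a symmetry, so x appears only in even powers; it's symmetric under z → −z, forcing even powers of z; mirror symmetry y ↦ −y ⇒ only even powers of y.
4. Observable constraints: one x-axis crossing is at x = 0; it meets the z-axis at z = 0 (among the integer gridlines); it meets the y-axis at y = 0 (among the integer gridlines).
5. Matching integer coefficients to the picture gives p.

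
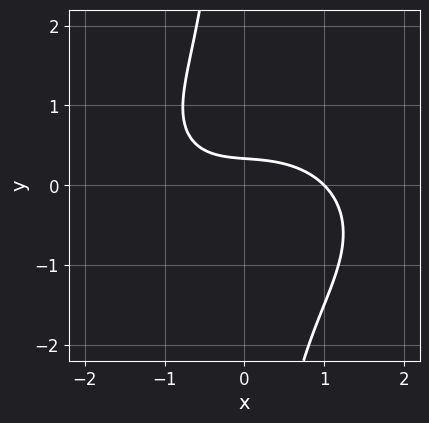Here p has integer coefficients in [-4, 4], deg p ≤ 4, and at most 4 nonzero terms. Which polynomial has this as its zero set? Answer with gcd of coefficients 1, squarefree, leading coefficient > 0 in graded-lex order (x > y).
x^3 + 2*x*y^2 + 3*y - 1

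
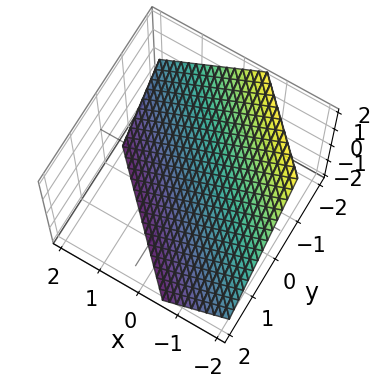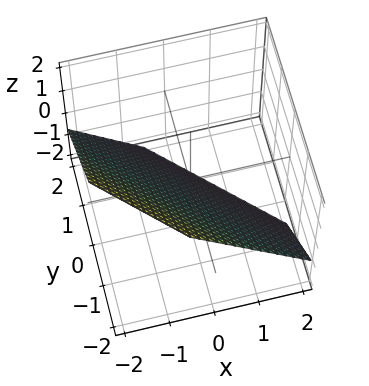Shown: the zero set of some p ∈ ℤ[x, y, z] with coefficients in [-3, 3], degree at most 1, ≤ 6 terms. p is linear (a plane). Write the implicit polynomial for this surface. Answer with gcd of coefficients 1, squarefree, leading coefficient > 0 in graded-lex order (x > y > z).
3*x + 3*y + 3*z + 2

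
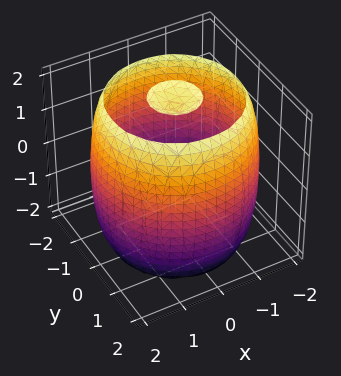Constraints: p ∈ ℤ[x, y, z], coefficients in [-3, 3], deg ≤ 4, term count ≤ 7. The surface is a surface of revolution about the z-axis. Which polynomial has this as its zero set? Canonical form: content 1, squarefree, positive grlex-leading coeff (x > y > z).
x^4 + 2*x^2*y^2 + y^4 - 3*x^2 - 3*y^2 + z^2 - 3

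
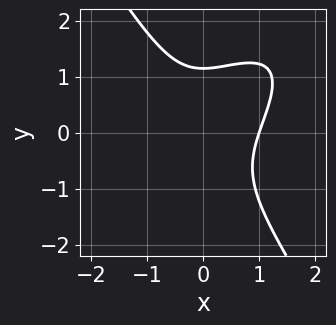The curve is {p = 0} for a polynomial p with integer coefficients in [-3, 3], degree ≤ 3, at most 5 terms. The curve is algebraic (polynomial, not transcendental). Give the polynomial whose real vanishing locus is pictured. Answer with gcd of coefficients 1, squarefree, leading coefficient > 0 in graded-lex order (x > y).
3*x^3 - 3*x^2*y + 2*y^3 - 3

(a) The degree is 3 — no degree-2 curve has this shape.
(b) Reading off the gridlines: it meets the x-axis at x = 1 (among the integer gridlines).
(c) Matching integer coefficients to the picture gives p.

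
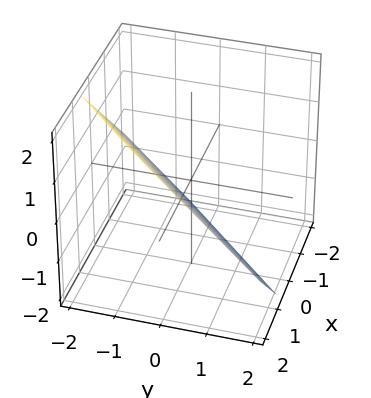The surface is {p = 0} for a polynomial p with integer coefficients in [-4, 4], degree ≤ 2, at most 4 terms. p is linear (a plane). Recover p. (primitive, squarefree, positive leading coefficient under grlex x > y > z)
deg p = 1. Every cross-section is a straight line — this is a plane.
The integer polynomial consistent with all of this is the stated p.

3*x - 3*y - 3*z - 2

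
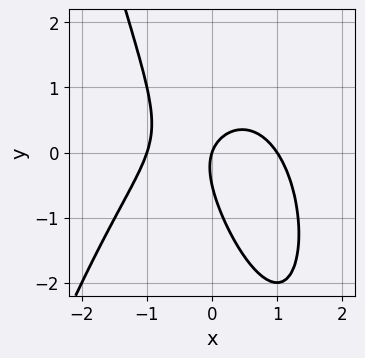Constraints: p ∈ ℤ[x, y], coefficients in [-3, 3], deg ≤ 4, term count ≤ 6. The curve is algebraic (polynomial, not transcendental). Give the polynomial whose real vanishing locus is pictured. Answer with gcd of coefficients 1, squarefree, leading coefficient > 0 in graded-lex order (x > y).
deg p = 3. A generic line meets the curve in up to 3 points.
Reading off the gridlines: the x-axis gridline crossings are at x ∈ {-1, 0, 1}; it meets the y-axis at y = 0 (among the integer gridlines).
Matching integer coefficients to the picture gives p.

3*x^3 + 3*x*y + 2*y^2 - 3*x + y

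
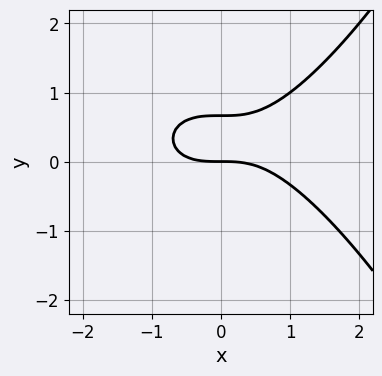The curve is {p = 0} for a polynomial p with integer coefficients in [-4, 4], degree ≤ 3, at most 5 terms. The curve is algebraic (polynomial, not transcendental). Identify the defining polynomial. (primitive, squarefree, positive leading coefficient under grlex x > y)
First, deg p = 3. No degree-2 curve has this shape.
Next, checking where it meets the axes: it meets the y-axis at y = 0 (among the integer gridlines); one x-axis crossing is at x = 0.
Finally, putting this together gives p.

x^3 - 3*y^2 + 2*y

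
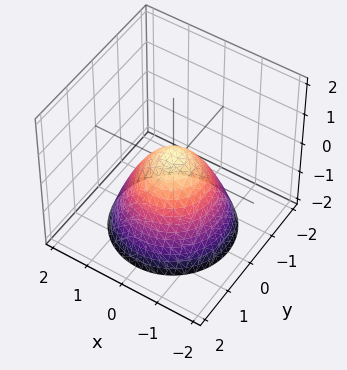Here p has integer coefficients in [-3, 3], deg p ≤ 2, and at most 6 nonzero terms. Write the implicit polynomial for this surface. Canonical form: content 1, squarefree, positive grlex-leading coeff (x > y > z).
(a) The degree is 2 — the shape is more complex than any degree-1 surface.
(b) Symmetries: the z-axis is an axis of rotation, so x and y enter only as x² + y².
(c) From the axis intercepts and sections: a circular section at z = 0 has radius between 0 and 1.
(d) Matching integer coefficients to the picture gives p.

3*x^2 + 3*y^2 + 3*z - 1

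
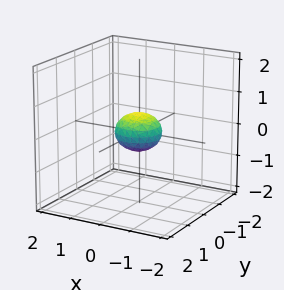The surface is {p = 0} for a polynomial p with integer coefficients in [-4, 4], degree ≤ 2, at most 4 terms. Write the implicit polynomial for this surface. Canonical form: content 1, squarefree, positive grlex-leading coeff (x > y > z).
2*x^2 + 2*y^2 + 3*z^2 - 1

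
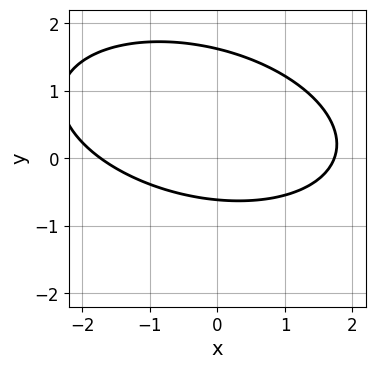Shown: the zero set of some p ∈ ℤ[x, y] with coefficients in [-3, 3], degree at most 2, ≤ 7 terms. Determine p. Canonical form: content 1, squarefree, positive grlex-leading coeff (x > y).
First, deg p = 2.
Finally, matching integer coefficients to the picture gives p.

x^2 + x*y + 3*y^2 - 3*y - 3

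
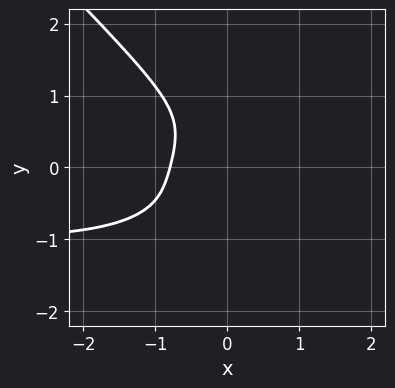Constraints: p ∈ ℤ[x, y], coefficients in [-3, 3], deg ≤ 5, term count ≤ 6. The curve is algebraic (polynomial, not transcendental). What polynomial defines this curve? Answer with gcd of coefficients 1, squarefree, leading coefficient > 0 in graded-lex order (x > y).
First, the degree is 4 — a generic line meets the curve in up to 4 points.
Then, observable constraints: it misses every integer gridline on the y-axis.
Finally, together with the visible shape, these determine p as stated.

2*x^3*y + 2*y^4 + 2*x^3 + 1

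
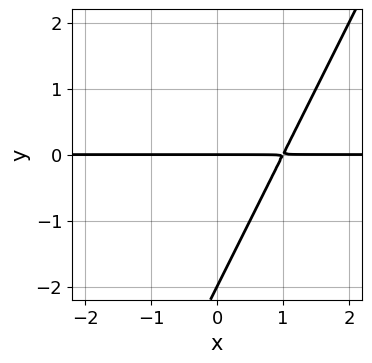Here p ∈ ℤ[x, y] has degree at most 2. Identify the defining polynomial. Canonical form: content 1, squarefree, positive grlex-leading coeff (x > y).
2*x*y - y^2 - 2*y

1. The degree is 2 — a generic line meets the curve in up to 2 points.
2. Against the integer gridlines: every point of the x-axis in the box is on the curve; the y-axis gridline crossings are at y ∈ {-2, 0}.
3. Together with the visible shape, these determine p as stated.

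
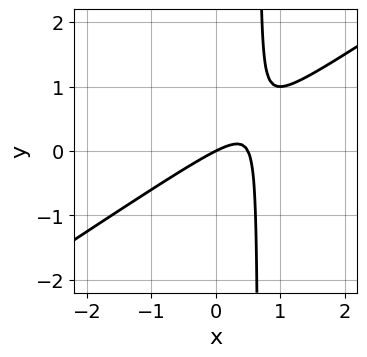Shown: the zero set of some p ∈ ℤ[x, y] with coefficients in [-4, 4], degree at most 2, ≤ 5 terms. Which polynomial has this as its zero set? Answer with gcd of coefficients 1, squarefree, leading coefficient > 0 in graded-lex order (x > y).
First, degree: no degree-1 curve has this shape, so deg p = 2.
Next, against the integer gridlines: it meets the y-axis at y = 0 (among the integer gridlines); it meets the x-axis at x = 0 (among the integer gridlines).
Finally, fitting integer coefficients to these (and the overall shape) gives p.

2*x^2 - 3*x*y - x + 2*y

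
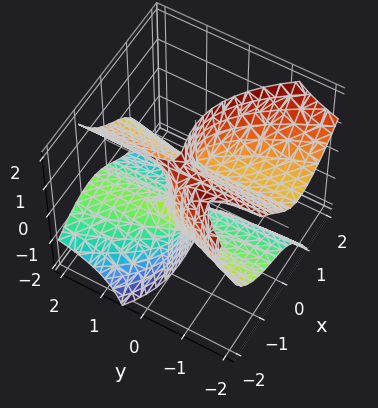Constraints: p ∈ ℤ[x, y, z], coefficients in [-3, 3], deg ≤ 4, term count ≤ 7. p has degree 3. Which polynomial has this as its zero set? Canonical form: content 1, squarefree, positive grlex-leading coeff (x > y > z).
2*x^3 + 3*x*y*z + 2*y*z^2 + 2*x^2 - y

(a) deg p = 3. The shape is more complex than any degree-2 surface.
(b) From the axis intercepts and sections: the x-axis gridline crossings are at x ∈ {-1, 0}; the visible z-axis segment lies entirely on the surface; it meets the y-axis at y = 0 (among the integer gridlines).
(c) The integer polynomial consistent with all of this is the stated p.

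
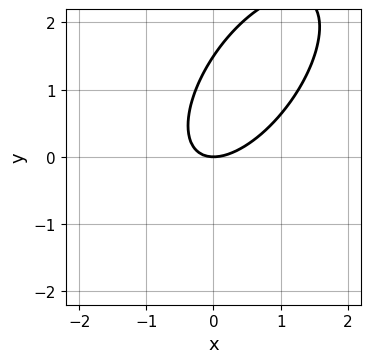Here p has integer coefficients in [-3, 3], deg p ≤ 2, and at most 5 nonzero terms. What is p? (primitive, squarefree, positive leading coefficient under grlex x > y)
3*x^2 - 3*x*y + 2*y^2 - 3*y

1. Degree: a generic line meets the curve in up to 2 points, so deg p = 2.
2. Against the integer gridlines: it meets the x-axis at x = 0 (among the integer gridlines); it crosses the y-axis at the gridline y = 0.
3. Assembling these constraints gives the stated polynomial.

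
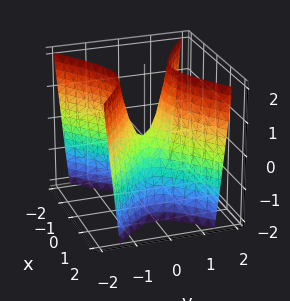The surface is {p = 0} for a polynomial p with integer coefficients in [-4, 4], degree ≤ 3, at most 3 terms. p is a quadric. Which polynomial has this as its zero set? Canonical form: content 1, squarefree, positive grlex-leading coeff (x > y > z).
2*x^2 - 3*y^2 + z

(a) Degree: a saddle surface; a quadric, so deg p = 2.
(b) Symmetries: mirror symmetry x ↦ −x ⇒ only even powers of x; it's symmetric under y → −y, forcing even powers of y.
(c) Observable constraints: it crosses the x-axis at the gridline x = 0; it meets the z-axis at z = 0 (among the integer gridlines).
(d) The integer polynomial consistent with all of this is the stated p.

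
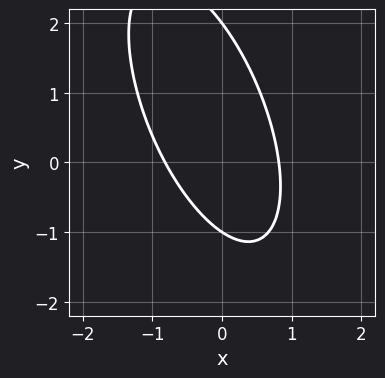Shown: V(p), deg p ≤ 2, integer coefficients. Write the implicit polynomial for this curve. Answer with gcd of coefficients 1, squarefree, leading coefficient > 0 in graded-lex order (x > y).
First, deg p = 2. No degree-1 curve has this shape.
Then, checking where it meets the axes: the y-axis gridline crossings are at y ∈ {-1, 2}.
Finally, these observations pin down the coefficients.

3*x^2 + 2*x*y + y^2 - y - 2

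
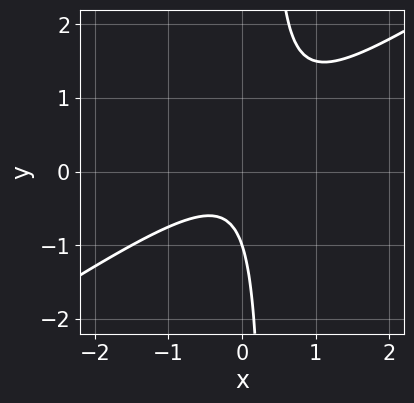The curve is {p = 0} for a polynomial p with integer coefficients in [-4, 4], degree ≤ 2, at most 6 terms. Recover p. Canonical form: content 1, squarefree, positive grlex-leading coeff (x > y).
2*x^2 - 3*x*y + y + 1

(a) The degree is 2 — no degree-1 curve has this shape.
(b) From the visible intercepts: one y-axis crossing is at y = -1; it misses every integer gridline on the x-axis.
(c) Together with the visible shape, these determine p as stated.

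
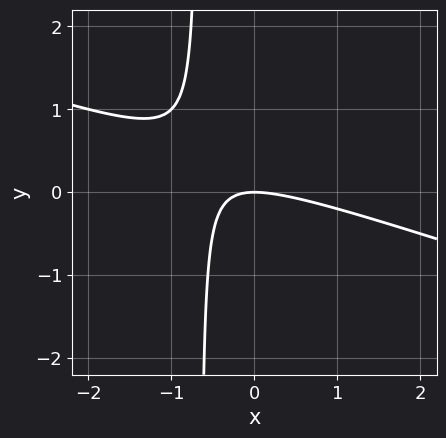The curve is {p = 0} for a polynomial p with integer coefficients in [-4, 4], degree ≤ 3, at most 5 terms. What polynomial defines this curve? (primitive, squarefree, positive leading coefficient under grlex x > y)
First, degree: the shape is more complex than any degree-1 curve, so deg p = 2.
Then, from the visible intercepts: it meets the y-axis at y = 0 (among the integer gridlines); it meets the x-axis at x = 0 (among the integer gridlines).
Finally, the integer polynomial consistent with all of this is the stated p.

x^2 + 3*x*y + 2*y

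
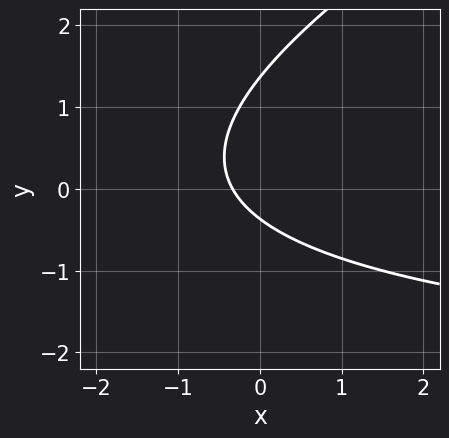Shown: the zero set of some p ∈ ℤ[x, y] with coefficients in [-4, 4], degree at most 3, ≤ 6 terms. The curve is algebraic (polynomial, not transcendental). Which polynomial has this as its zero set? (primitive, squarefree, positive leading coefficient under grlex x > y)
x*y - 2*y^2 + 3*x + 2*y + 1

First, degree: the shape is more complex than any degree-1 curve, so deg p = 2.
Finally, matching integer coefficients to the picture gives p.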